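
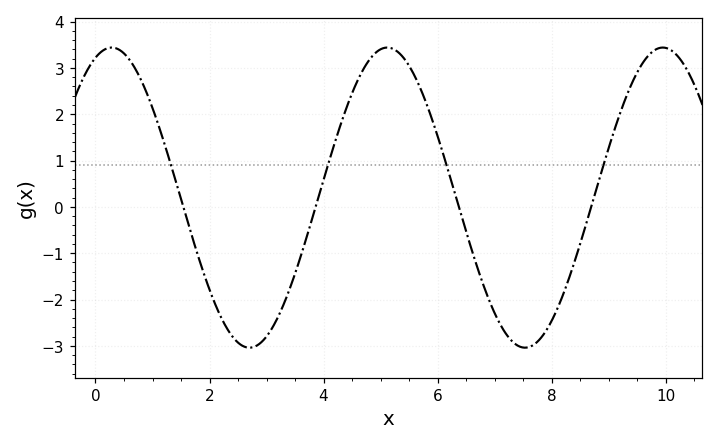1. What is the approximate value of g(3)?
-2.8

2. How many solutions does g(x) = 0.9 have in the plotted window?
4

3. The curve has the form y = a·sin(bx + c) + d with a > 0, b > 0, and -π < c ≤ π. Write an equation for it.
y = 3.24sin(1.3x + 1.2) + 0.2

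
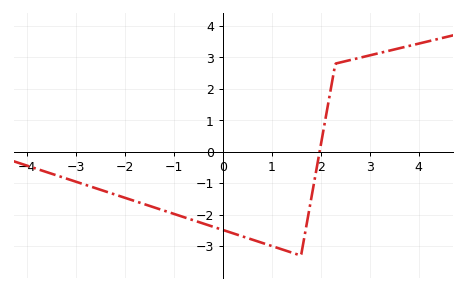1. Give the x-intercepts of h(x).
2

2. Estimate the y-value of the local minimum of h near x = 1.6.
-3.3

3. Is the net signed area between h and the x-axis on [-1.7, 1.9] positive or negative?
negative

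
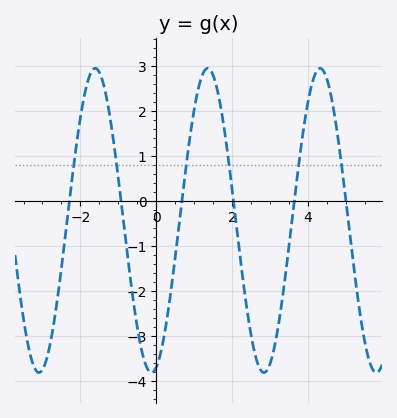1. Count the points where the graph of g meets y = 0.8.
6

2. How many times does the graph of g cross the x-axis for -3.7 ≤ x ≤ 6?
6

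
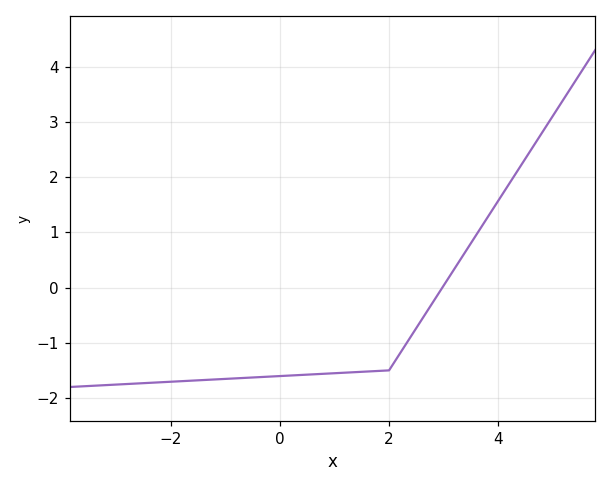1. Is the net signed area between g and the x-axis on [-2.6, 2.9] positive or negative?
negative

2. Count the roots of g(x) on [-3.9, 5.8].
1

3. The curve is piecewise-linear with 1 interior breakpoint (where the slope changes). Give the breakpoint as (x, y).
(2, -1.5)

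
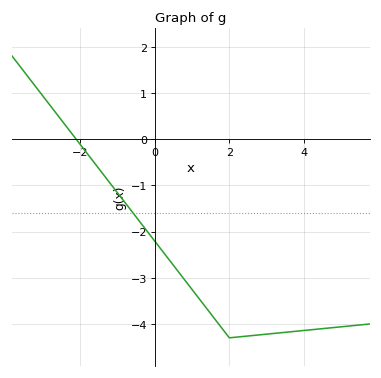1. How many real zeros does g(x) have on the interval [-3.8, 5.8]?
1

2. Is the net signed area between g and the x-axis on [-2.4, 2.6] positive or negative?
negative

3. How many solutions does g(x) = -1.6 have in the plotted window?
1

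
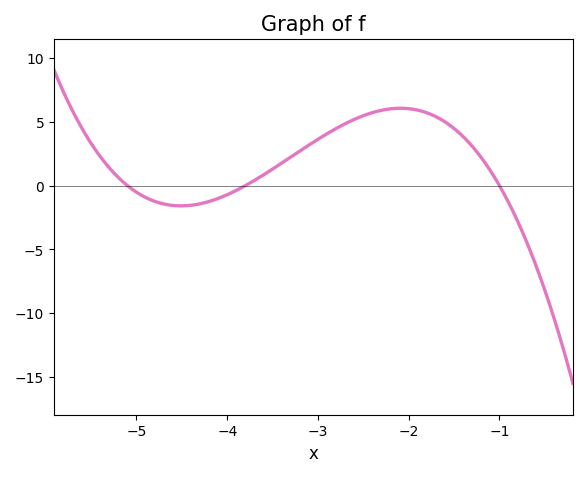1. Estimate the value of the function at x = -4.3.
-1.43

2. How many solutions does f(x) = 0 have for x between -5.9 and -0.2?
3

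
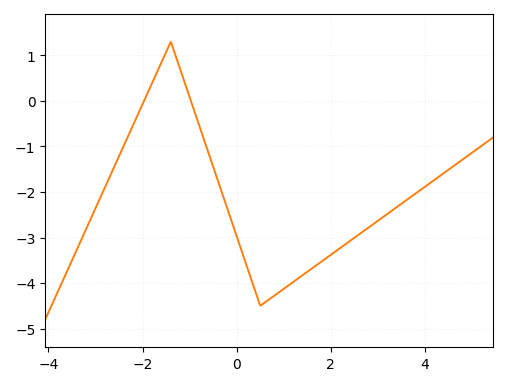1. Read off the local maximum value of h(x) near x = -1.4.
1.29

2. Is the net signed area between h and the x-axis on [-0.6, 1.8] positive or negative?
negative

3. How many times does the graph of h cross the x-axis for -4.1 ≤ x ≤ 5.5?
2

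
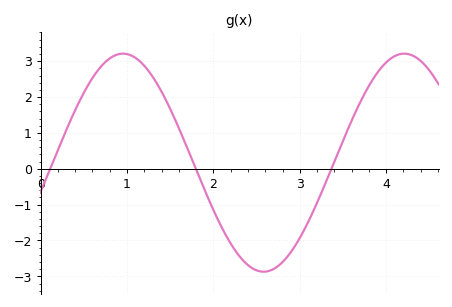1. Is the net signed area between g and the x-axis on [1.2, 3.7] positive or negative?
negative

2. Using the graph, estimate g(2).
-1.15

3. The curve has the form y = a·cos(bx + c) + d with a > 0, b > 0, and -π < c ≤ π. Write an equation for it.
y = 3.04cos(1.93x - 1.84) + 0.17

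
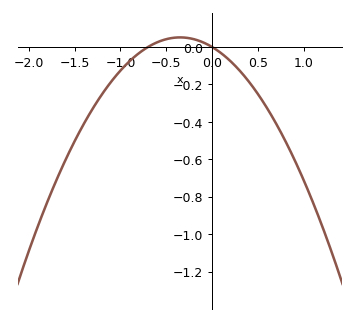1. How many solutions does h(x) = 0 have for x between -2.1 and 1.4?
2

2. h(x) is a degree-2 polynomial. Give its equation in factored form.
y = -0.42(x + 0.7)(x - 0)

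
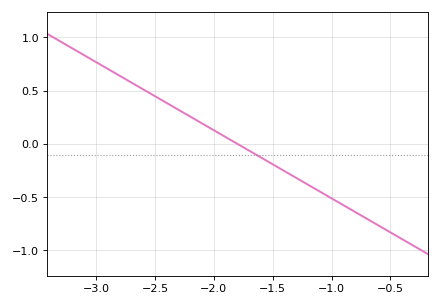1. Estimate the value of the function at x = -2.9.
0.704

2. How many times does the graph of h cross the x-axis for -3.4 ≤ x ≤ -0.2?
1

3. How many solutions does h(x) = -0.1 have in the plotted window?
1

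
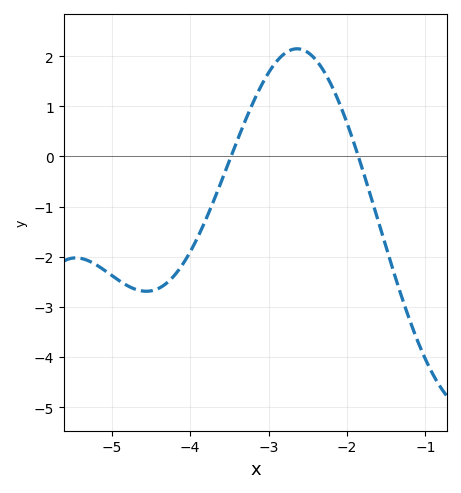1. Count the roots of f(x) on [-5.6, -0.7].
2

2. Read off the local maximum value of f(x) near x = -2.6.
2.15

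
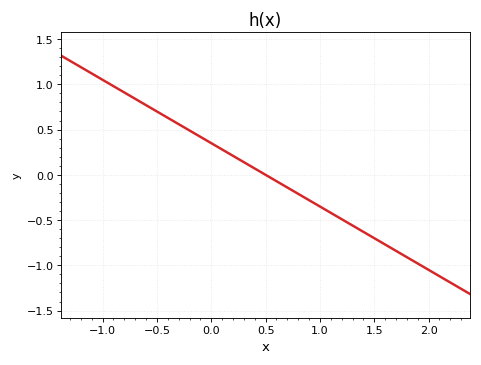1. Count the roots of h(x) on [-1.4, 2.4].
1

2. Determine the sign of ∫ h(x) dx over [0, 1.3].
negative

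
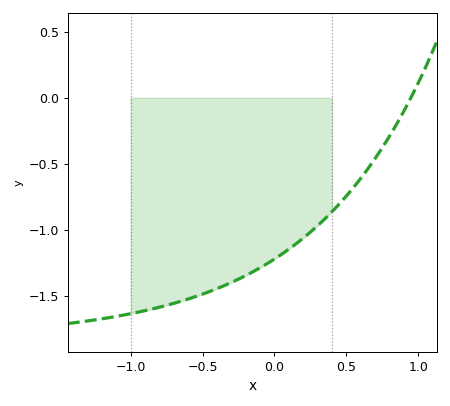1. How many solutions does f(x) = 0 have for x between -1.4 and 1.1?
1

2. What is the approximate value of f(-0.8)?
-1.58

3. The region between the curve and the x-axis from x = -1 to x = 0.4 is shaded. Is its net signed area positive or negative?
negative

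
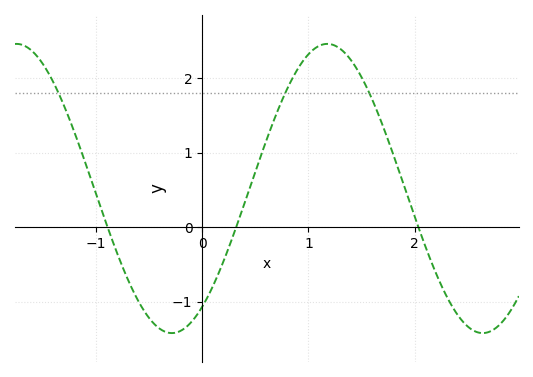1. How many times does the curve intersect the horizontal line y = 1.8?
3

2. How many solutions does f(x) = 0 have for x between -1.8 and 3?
3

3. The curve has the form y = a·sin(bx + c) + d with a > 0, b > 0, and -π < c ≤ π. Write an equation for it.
y = 1.94sin(2.1x - 0.96) + 0.52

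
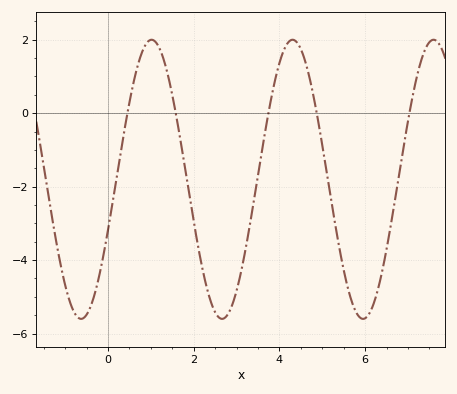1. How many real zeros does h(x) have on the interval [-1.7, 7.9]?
5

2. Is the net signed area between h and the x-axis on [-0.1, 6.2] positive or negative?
negative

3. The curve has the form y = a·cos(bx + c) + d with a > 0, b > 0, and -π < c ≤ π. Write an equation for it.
y = 3.8cos(1.9x - 1.9) - 1.8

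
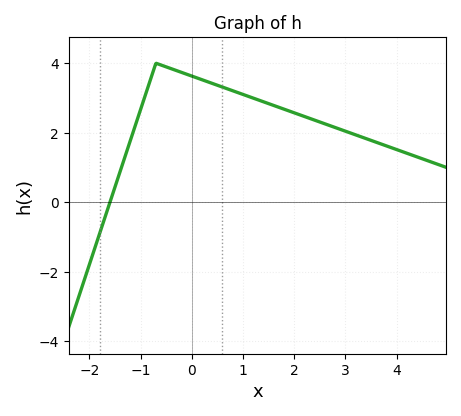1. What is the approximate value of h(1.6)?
2.8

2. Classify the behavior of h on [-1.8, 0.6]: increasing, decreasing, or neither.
neither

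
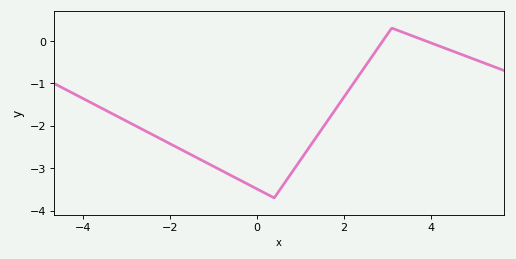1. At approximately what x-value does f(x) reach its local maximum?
3.1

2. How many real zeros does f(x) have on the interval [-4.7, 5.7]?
2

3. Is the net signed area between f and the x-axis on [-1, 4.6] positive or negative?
negative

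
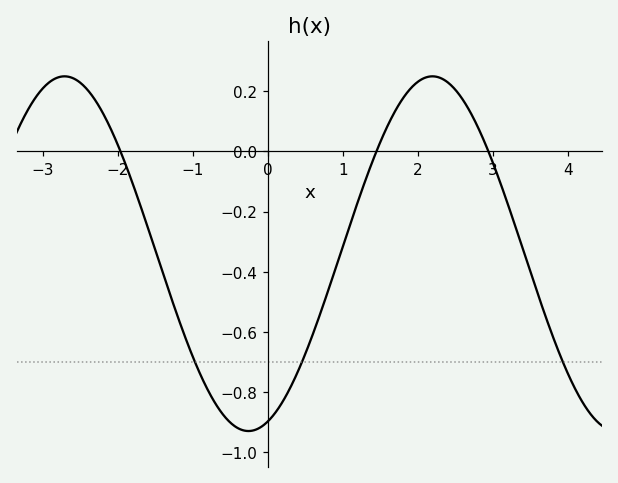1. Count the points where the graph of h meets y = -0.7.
3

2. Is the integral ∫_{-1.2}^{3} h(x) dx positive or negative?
negative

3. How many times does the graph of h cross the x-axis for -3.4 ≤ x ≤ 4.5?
3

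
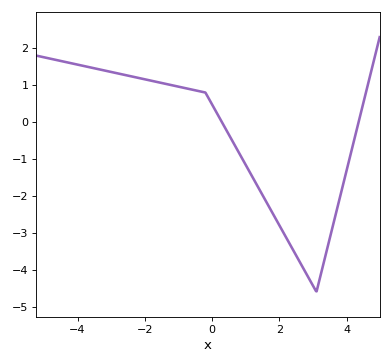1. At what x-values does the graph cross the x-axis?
0.2, 4.4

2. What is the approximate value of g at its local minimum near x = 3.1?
-4.6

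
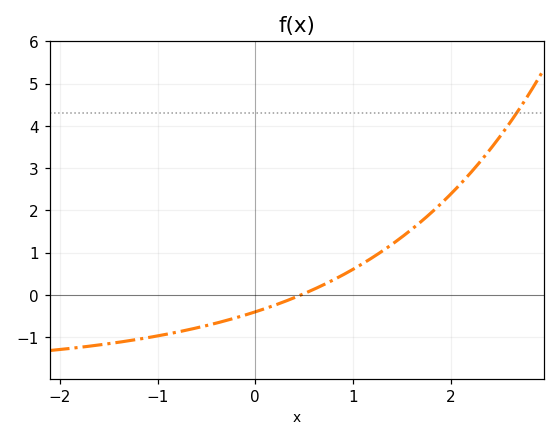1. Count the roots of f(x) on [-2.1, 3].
1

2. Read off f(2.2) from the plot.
2.88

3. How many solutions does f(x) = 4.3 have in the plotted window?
1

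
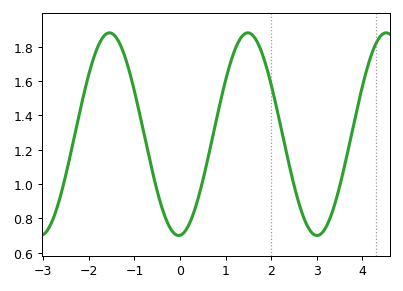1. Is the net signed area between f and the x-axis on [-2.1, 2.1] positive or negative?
positive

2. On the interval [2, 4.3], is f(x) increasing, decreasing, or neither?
neither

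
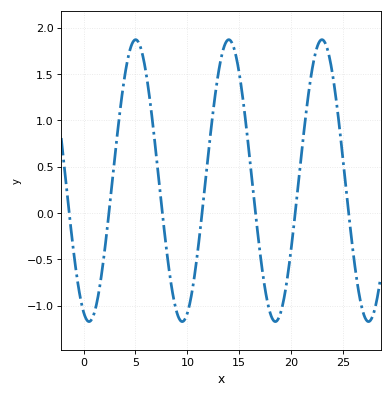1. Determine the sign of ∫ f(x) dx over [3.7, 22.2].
positive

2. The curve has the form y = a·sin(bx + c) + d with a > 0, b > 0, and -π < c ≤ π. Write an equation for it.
y = 1.52sin(0.7x - 1.9) + 0.35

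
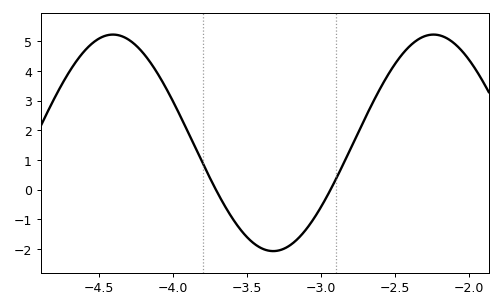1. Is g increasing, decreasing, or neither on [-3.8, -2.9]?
neither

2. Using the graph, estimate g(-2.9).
0.3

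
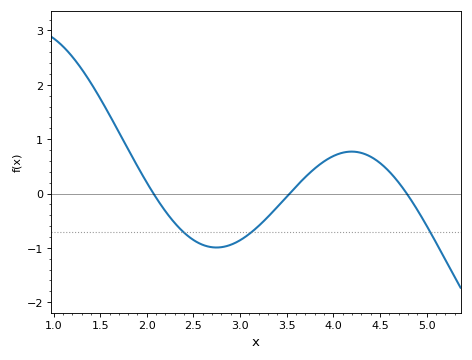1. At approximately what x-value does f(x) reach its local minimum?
2.7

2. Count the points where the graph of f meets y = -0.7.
3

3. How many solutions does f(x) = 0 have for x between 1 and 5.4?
3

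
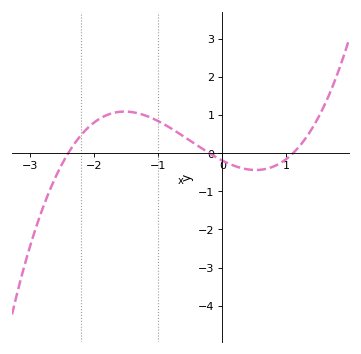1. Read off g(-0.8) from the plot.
0.7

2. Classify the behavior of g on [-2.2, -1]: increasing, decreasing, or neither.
neither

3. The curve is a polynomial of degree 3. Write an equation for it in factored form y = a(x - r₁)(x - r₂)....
y = 0.36(x + 2.4)(x + 0.2)(x - 1.1)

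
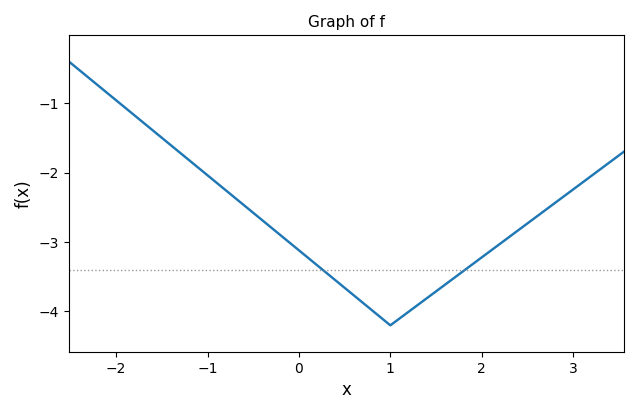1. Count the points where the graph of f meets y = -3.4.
2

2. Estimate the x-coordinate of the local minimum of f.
1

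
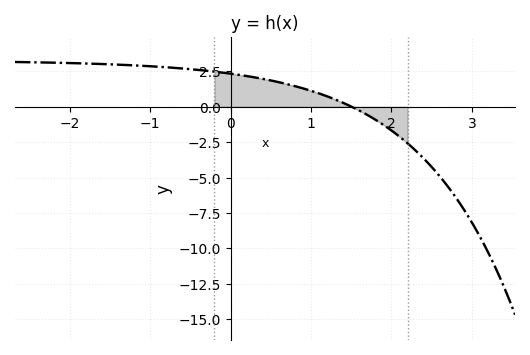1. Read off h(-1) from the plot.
2.86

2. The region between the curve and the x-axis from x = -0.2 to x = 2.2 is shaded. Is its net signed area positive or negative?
positive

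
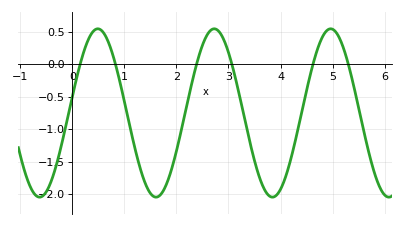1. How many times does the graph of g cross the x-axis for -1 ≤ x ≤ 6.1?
6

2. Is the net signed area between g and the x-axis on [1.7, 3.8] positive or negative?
negative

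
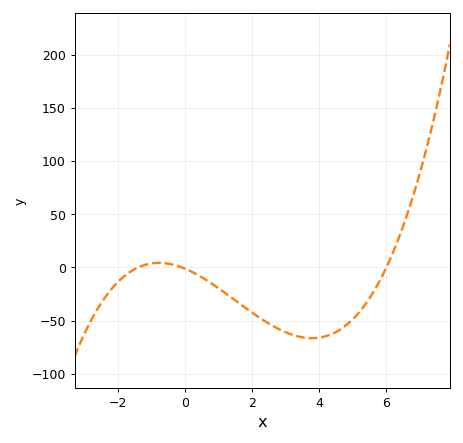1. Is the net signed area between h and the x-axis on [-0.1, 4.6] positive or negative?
negative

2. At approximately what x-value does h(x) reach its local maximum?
-0.782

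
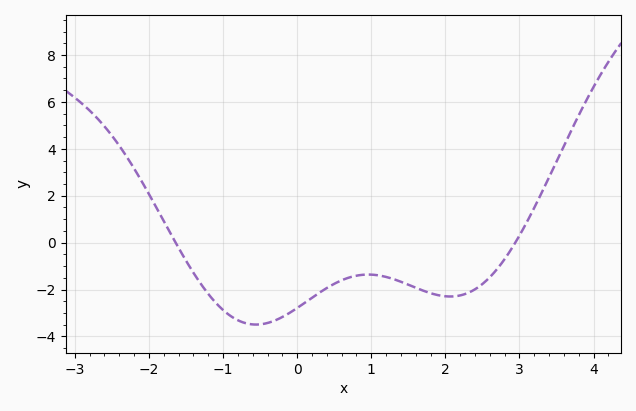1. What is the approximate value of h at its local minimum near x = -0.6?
-3.4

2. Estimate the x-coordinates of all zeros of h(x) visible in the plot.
-1.6, 2.9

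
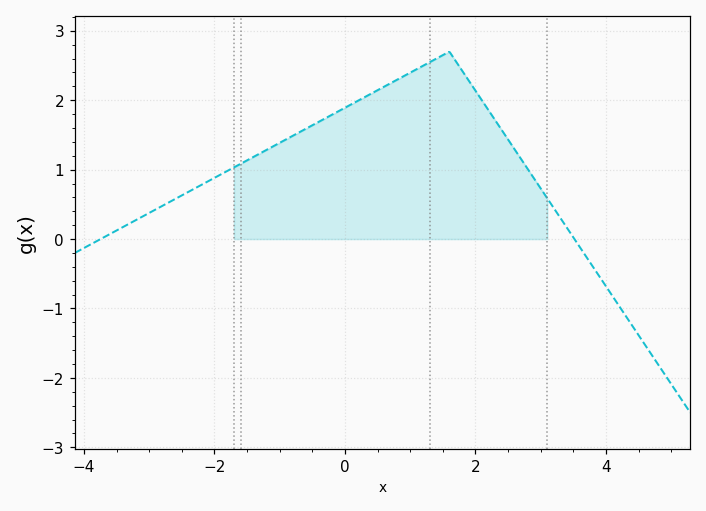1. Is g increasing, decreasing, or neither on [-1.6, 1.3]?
increasing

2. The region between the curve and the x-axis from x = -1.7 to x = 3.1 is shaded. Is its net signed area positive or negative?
positive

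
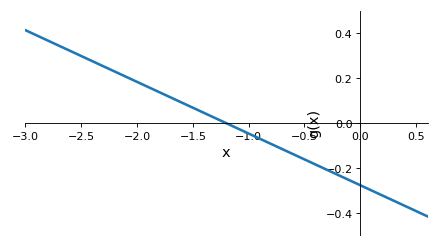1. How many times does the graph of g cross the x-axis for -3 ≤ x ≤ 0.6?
1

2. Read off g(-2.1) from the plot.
0.207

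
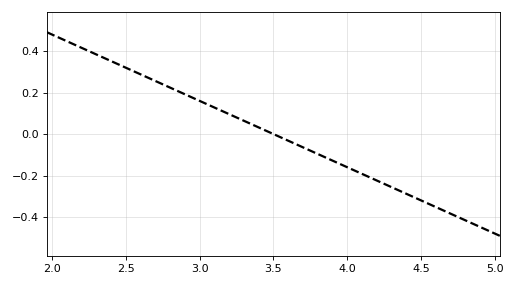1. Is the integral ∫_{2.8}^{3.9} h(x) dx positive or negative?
positive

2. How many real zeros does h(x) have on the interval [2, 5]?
1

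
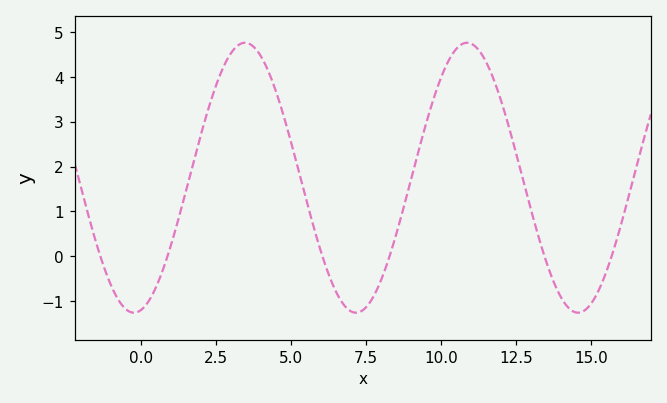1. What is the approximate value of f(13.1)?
0.772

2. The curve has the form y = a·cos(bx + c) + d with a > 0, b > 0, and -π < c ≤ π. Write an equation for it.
y = 3.01cos(0.85x - 2.95) + 1.75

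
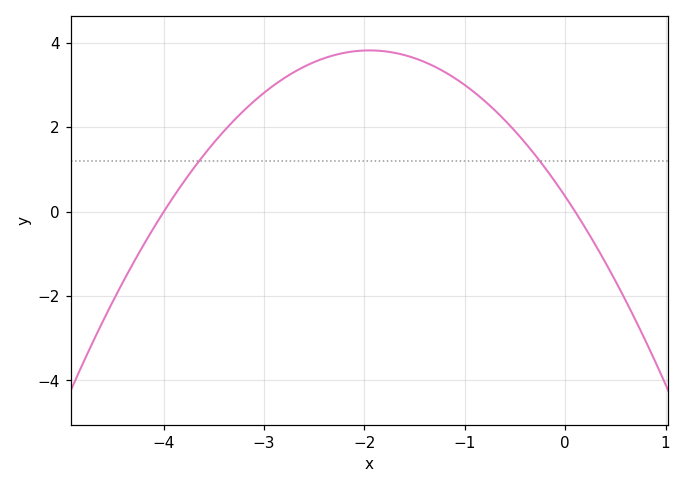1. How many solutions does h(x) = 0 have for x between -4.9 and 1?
2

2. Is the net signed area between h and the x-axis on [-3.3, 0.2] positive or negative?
positive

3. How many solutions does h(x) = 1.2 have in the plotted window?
2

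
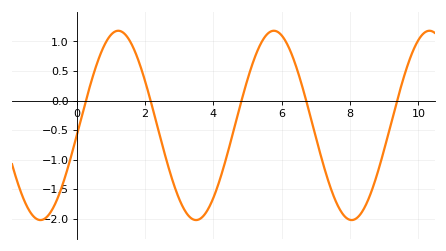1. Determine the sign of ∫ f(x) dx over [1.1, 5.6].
negative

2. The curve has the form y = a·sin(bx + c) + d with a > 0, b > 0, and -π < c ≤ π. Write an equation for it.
y = 1.6sin(1.38x - 0.11) - 0.42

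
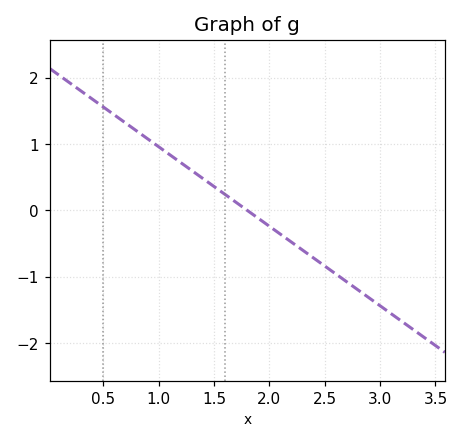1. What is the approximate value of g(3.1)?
-1.56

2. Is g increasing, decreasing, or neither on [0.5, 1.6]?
decreasing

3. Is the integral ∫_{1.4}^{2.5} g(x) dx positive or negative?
negative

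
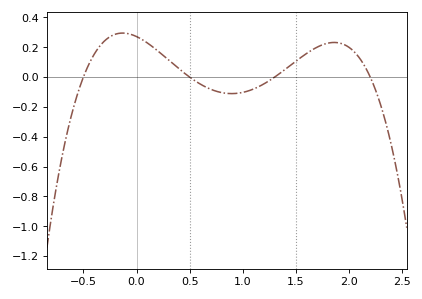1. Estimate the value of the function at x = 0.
0.28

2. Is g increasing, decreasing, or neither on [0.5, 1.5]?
neither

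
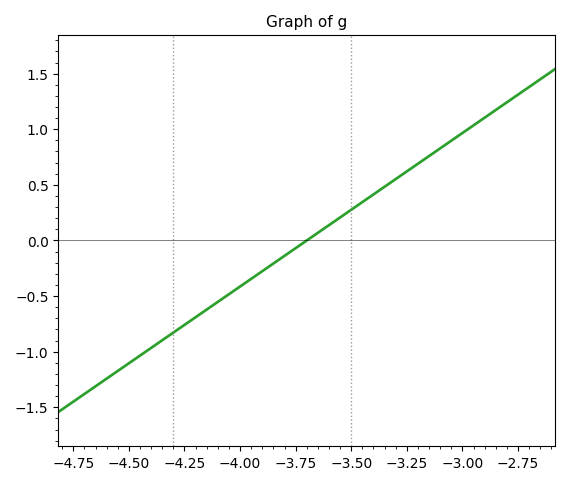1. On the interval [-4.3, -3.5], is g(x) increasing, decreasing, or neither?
increasing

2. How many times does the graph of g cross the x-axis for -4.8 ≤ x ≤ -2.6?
1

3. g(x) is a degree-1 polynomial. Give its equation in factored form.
y = 1.38(x + 3.7)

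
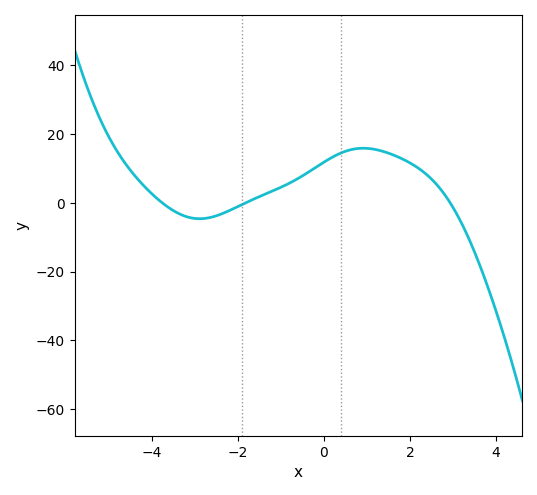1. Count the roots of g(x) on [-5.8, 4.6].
3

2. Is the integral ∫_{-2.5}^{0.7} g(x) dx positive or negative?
positive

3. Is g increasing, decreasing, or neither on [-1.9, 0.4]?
increasing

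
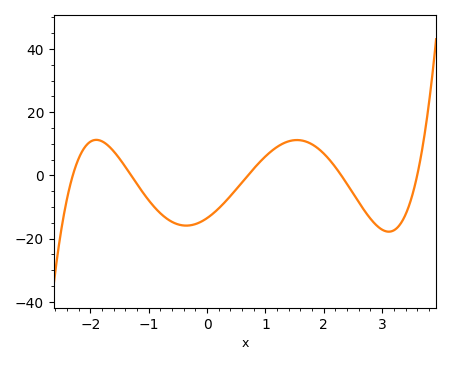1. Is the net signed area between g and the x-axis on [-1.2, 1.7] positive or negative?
negative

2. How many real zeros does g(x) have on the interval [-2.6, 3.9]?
5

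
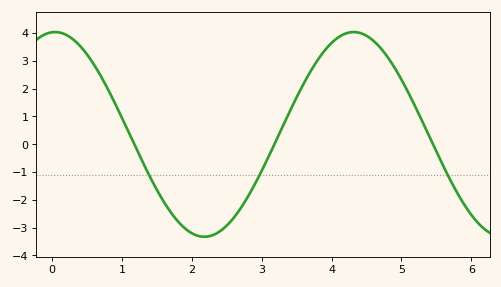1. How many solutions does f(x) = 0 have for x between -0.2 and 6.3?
3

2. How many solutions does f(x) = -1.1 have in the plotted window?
3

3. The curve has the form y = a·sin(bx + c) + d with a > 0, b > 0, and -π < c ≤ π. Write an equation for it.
y = 3.68sin(1.5x + 1.5) + 0.35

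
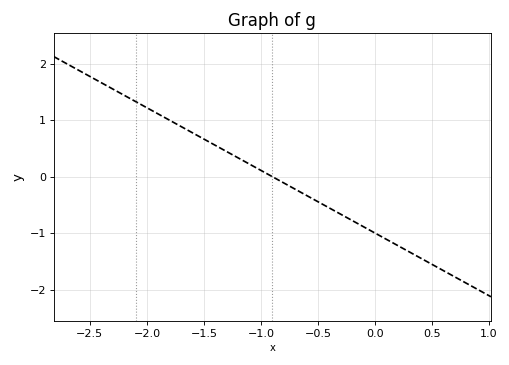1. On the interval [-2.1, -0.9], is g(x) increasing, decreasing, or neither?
decreasing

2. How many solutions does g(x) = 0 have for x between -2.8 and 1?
1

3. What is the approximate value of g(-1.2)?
0.3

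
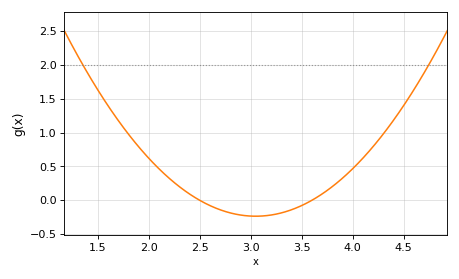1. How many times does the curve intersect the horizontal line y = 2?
2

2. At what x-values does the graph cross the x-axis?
2.5, 3.6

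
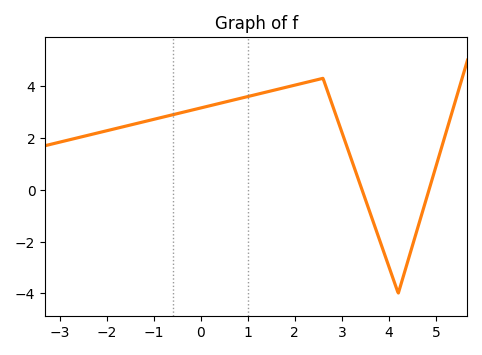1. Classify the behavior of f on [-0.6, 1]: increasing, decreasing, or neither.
increasing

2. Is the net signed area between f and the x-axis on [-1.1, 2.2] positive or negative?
positive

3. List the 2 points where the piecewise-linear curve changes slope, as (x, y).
(2.6, 4.3); (4.2, -4)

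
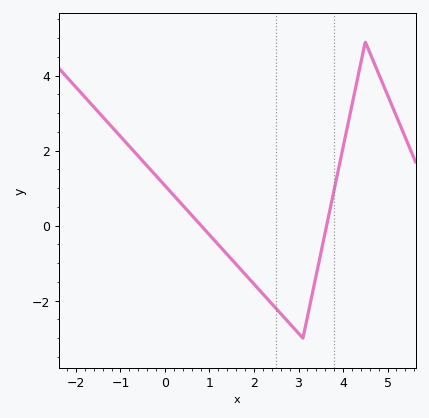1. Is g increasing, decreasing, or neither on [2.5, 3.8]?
neither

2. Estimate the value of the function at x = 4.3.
3.8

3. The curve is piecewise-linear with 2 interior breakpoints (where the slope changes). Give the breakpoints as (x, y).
(3.1, -3); (4.5, 4.9)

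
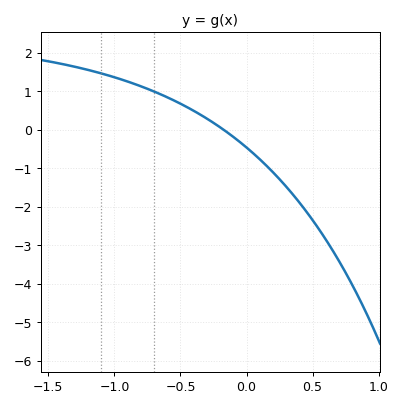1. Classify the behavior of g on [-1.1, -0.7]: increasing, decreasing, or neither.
decreasing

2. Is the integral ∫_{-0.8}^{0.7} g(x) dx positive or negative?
negative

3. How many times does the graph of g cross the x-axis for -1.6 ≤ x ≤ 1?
1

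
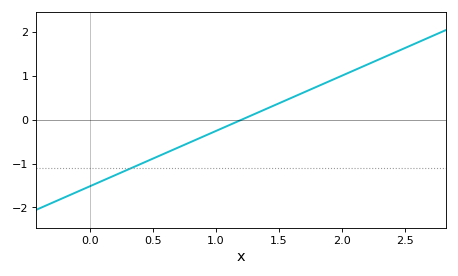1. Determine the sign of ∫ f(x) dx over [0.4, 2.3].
positive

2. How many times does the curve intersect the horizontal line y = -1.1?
1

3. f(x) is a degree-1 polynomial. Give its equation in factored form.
y = 1.26(x - 1.2)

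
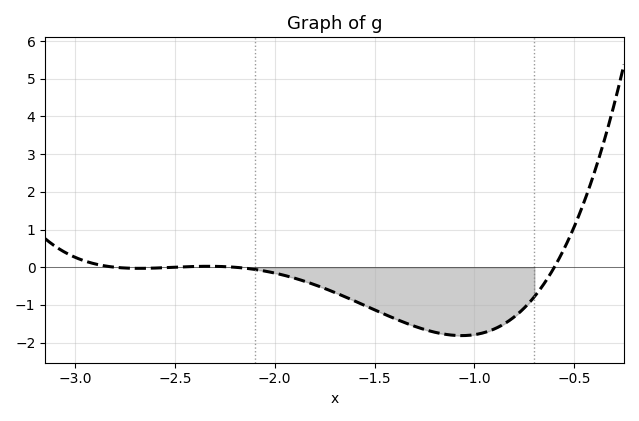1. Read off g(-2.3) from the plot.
0.024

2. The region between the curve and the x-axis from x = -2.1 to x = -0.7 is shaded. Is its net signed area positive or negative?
negative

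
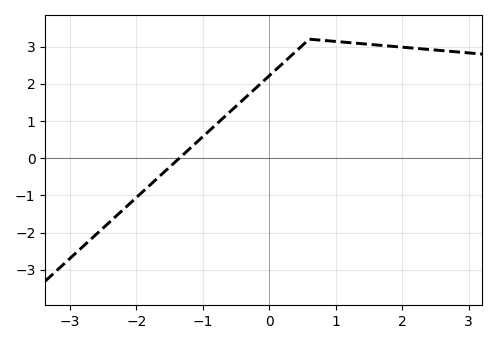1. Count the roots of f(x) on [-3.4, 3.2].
1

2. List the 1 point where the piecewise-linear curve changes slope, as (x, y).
(0.6, 3.2)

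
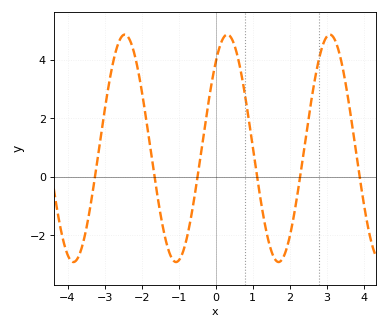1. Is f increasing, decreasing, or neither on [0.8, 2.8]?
neither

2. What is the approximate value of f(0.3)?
4.87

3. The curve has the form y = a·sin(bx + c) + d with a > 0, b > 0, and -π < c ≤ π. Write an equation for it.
y = 3.89sin(2.27x + 0.862) + 0.98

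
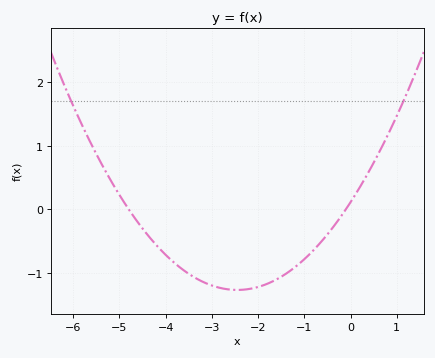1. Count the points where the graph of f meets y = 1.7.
2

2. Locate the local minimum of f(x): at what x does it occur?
-2.4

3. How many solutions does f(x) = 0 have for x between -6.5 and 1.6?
2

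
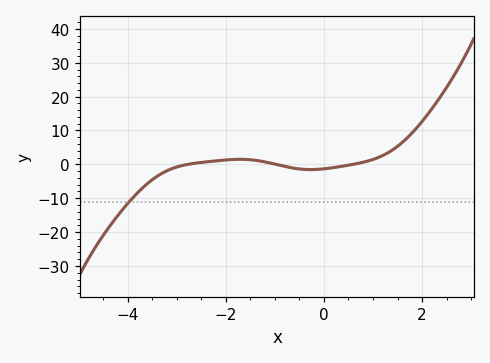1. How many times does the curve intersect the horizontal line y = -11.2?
1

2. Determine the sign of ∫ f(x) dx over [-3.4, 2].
positive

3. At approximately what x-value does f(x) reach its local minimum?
-0.27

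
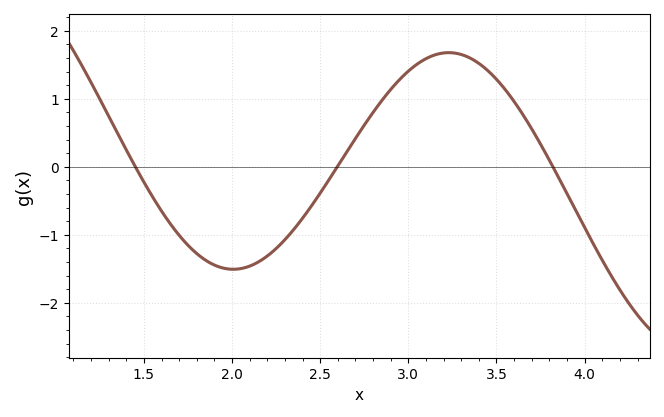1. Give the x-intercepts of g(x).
1.45, 2.6, 3.8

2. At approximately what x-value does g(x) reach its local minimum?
2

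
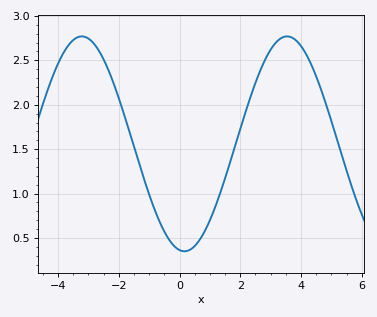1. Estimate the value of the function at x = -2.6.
2.6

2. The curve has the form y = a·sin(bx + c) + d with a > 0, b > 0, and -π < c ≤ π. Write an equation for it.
y = 1.21sin(0.93x - 1.7) + 1.56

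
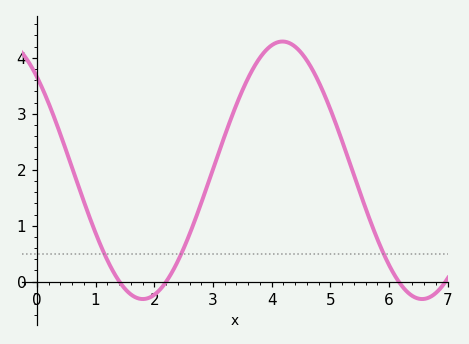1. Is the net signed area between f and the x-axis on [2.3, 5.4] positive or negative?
positive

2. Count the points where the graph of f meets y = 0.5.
3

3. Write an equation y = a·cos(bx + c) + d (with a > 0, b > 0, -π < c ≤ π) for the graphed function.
y = 2.3cos(1.3x + 0.76) + 1.99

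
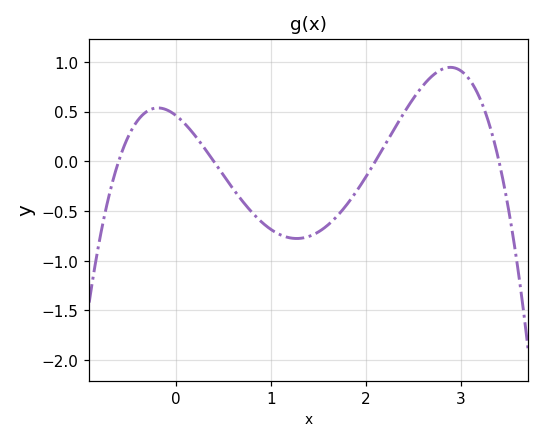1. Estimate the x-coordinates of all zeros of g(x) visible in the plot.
-0.6, 0.4, 2.1, 3.4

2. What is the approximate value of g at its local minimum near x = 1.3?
-0.8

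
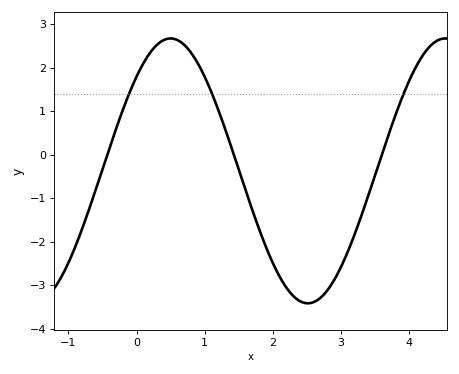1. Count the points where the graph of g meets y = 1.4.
3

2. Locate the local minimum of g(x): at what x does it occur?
2.51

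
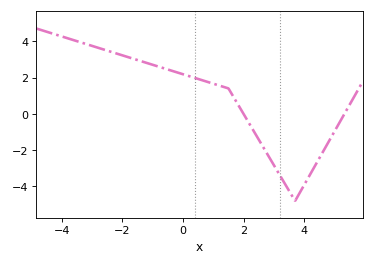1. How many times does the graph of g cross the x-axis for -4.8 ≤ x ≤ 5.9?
2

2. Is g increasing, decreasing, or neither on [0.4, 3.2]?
decreasing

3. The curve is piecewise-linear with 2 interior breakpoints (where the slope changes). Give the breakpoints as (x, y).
(1.5, 1.4); (3.7, -4.8)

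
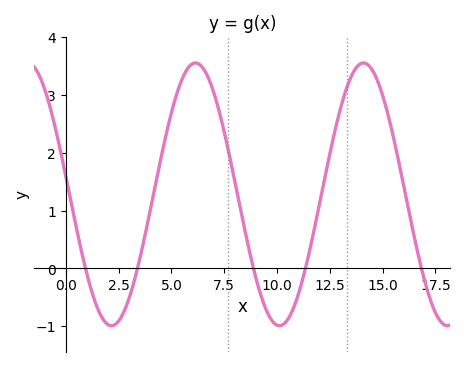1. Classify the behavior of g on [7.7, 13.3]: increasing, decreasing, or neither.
neither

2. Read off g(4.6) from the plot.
2.1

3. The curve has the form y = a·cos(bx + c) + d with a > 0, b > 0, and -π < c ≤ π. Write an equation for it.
y = 2.27cos(0.79x + 1.4) + 1.28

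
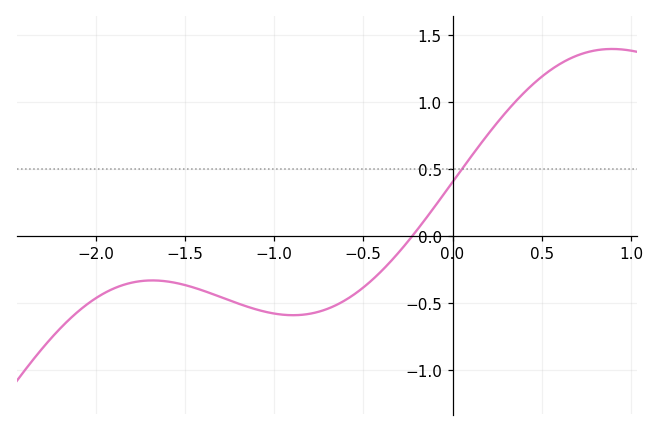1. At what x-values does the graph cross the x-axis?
-0.225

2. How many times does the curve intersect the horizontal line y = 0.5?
1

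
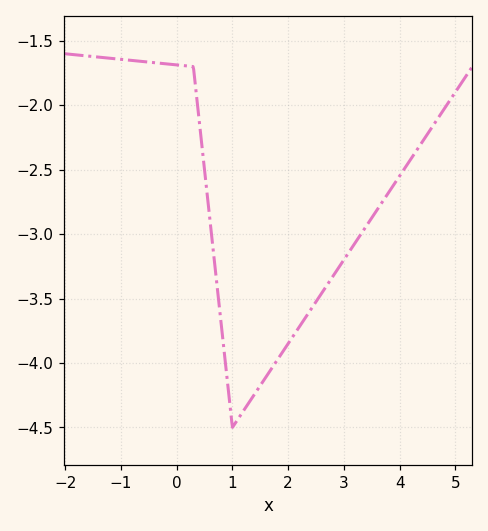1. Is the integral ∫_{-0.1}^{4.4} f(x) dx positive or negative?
negative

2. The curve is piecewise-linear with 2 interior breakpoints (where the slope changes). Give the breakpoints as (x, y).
(0.3, -1.7); (1, -4.5)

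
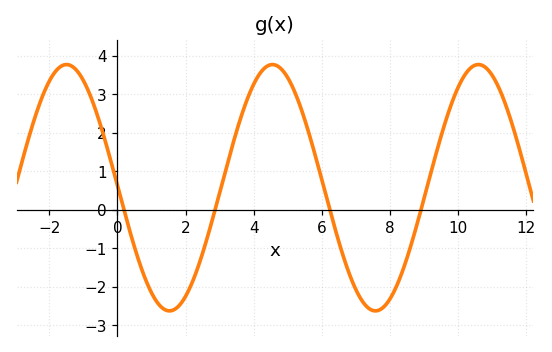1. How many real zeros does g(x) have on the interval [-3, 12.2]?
4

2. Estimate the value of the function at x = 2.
-2.3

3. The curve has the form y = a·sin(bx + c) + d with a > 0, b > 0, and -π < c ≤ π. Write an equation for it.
y = 3.2sin(1x + 3.1) + 0.57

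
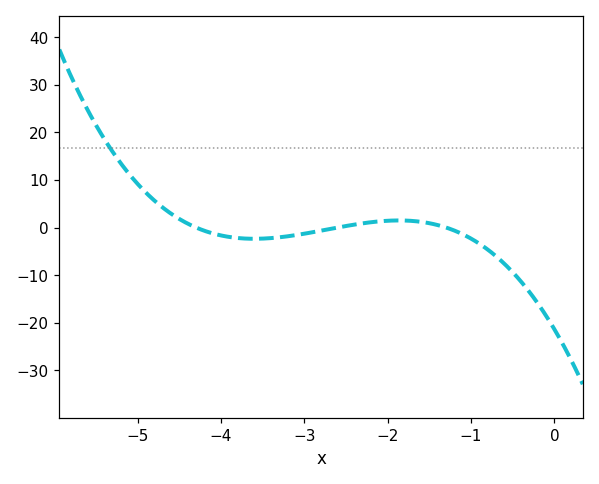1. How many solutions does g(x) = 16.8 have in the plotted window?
1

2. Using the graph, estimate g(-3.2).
-1.84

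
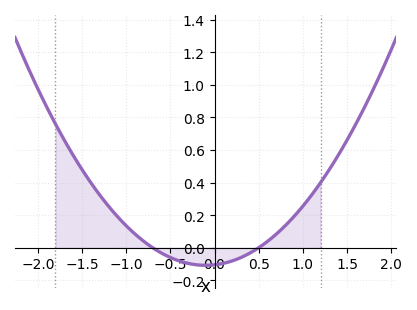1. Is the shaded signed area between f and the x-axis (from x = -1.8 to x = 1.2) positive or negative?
positive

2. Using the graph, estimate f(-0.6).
-0.04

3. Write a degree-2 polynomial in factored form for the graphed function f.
y = 0.3(x + 0.7)(x - 0.5)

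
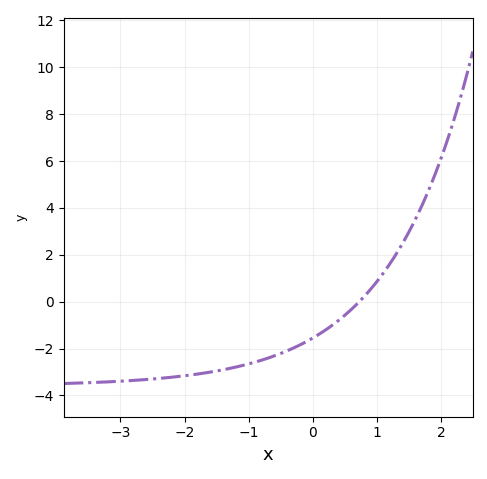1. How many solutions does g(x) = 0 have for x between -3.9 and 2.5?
1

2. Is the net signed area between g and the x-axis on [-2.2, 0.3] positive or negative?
negative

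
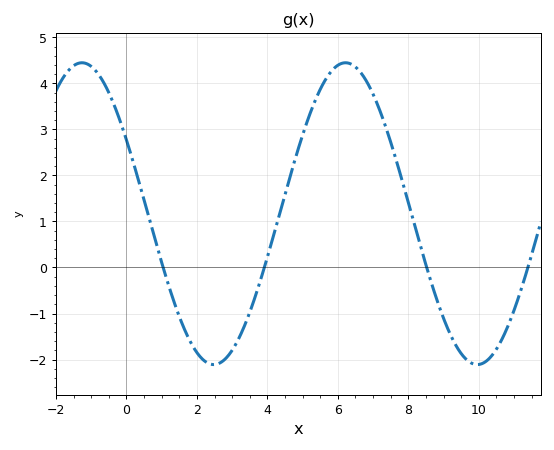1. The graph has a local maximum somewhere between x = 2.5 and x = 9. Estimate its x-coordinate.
6.2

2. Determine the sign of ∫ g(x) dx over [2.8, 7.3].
positive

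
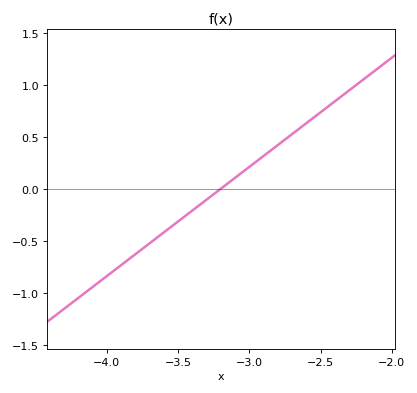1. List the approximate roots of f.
-3.2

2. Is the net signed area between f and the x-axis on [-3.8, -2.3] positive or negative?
positive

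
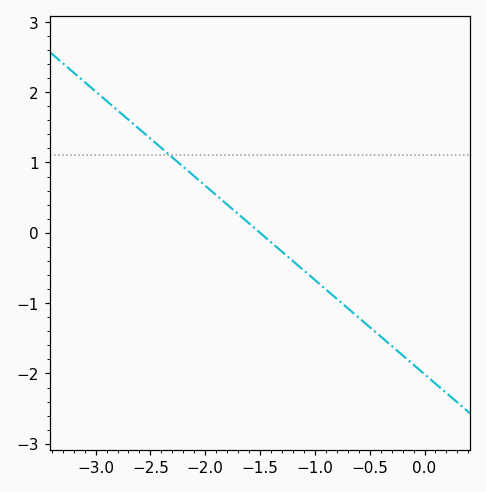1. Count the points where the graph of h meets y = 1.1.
1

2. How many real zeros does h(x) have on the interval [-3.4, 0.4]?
1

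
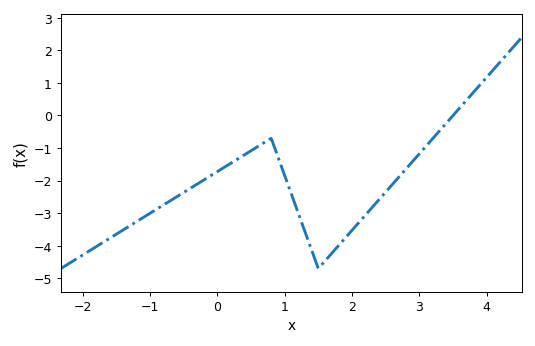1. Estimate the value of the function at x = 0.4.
-1.2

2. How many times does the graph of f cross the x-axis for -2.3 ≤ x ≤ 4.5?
1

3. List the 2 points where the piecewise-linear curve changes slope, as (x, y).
(0.8, -0.7); (1.5, -4.7)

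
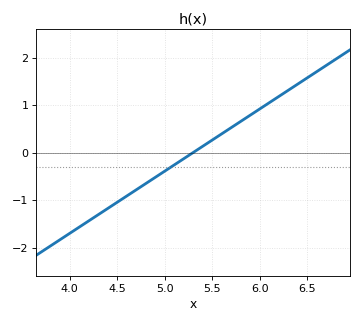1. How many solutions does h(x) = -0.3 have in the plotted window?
1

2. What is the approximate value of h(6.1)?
1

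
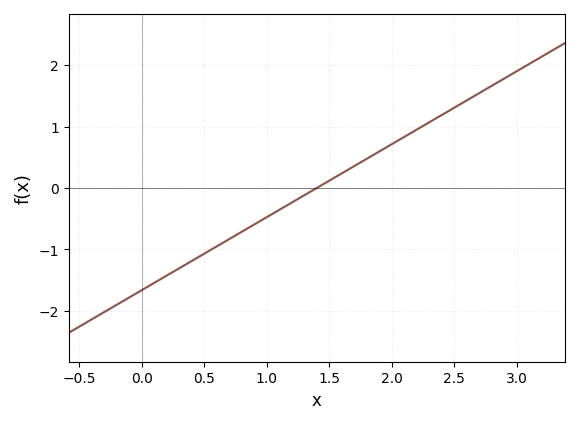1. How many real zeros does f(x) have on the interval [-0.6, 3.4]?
1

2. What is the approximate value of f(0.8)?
-0.7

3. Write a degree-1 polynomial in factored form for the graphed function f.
y = 1.19(x - 1.4)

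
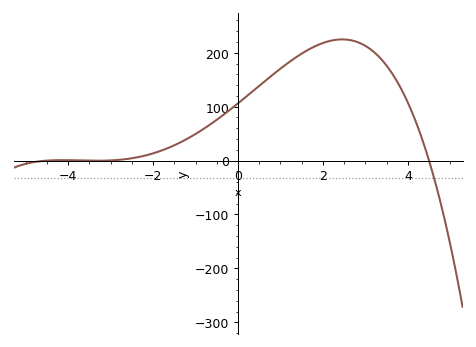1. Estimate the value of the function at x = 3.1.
210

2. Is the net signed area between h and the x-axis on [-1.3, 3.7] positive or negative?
positive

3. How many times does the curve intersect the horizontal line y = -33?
1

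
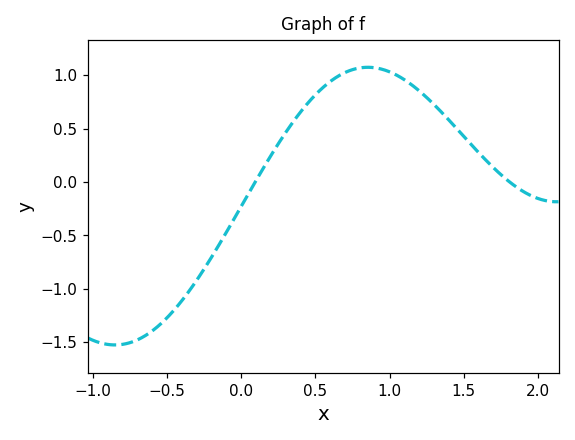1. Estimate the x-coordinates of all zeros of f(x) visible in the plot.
0.093, 1.81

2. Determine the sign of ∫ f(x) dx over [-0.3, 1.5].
positive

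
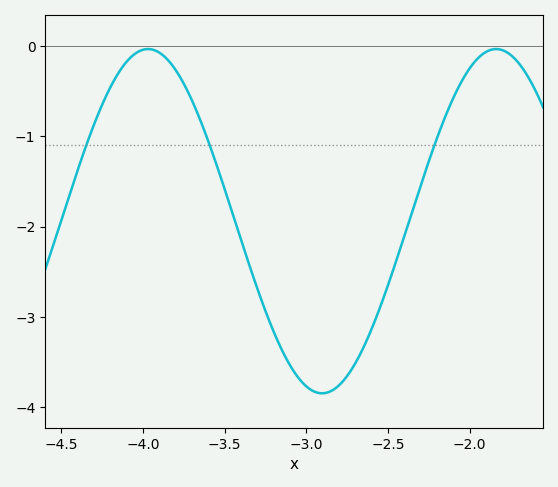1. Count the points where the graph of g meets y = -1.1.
3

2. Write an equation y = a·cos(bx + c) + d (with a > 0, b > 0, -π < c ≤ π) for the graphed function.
y = 1.91cos(3x - 0.86) - 1.94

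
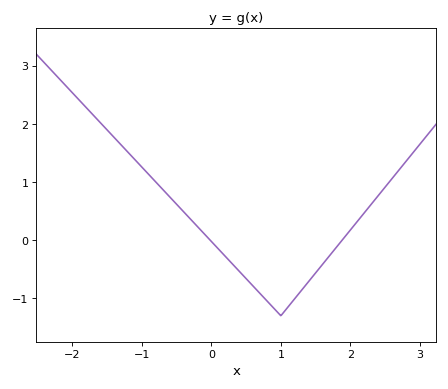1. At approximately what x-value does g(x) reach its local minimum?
1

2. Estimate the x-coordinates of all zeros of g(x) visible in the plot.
-0.017, 1.88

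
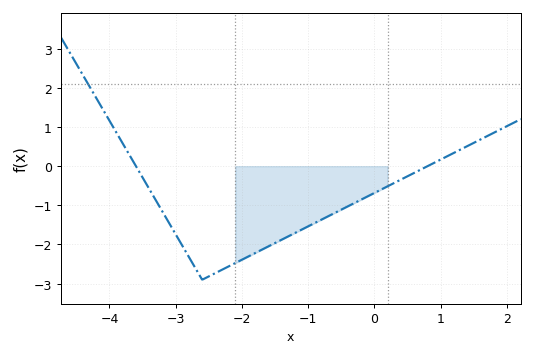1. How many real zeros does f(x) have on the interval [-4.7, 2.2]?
2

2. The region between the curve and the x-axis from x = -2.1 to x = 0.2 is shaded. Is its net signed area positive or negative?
negative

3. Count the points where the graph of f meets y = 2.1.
1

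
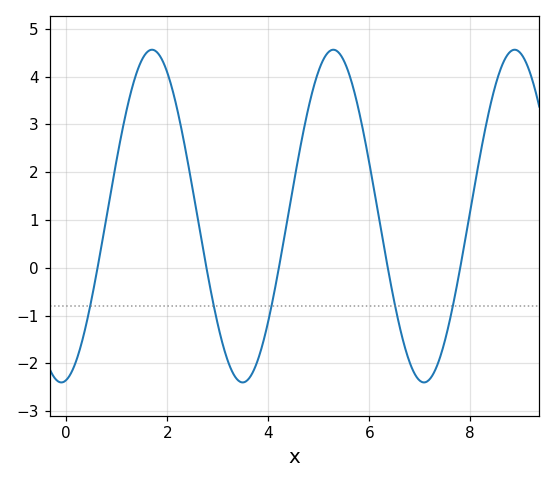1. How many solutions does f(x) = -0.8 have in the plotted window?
5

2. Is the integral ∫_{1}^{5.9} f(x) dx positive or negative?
positive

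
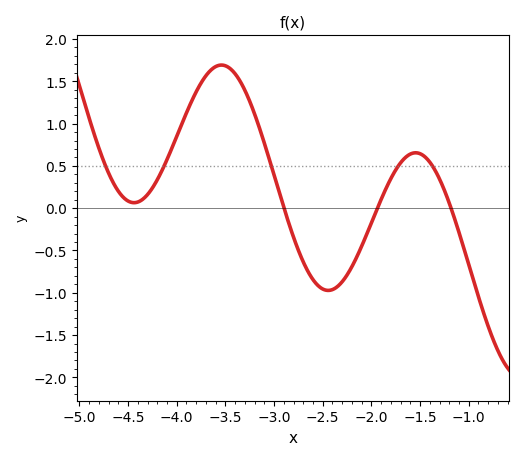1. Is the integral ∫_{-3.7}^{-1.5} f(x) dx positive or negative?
positive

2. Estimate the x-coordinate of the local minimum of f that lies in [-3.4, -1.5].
-2.44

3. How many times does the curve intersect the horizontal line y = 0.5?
5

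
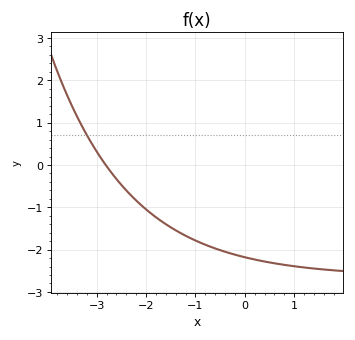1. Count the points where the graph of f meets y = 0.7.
1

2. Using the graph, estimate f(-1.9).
-1.15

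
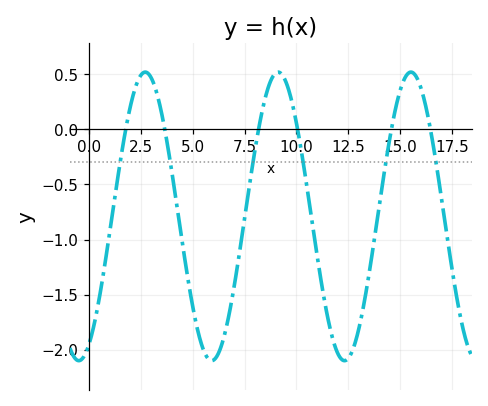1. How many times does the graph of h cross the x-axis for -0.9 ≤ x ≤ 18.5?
6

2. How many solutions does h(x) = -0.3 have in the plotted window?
6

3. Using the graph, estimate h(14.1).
-0.55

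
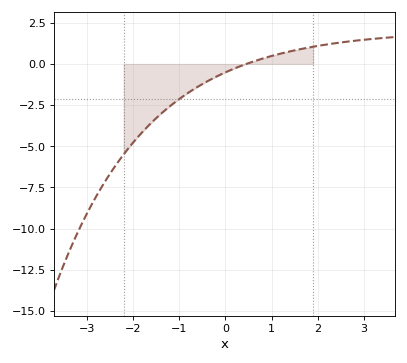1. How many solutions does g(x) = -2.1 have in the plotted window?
1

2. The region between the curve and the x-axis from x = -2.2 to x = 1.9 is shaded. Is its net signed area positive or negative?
negative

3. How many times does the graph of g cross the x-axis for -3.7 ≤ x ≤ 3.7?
1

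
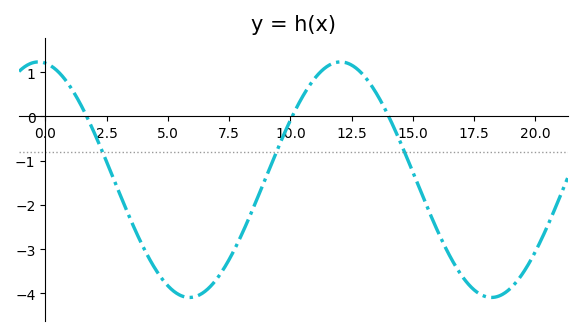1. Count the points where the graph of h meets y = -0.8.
3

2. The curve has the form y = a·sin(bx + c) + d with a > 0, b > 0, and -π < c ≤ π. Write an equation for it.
y = 2.66sin(0.51x + 1.7) - 1.43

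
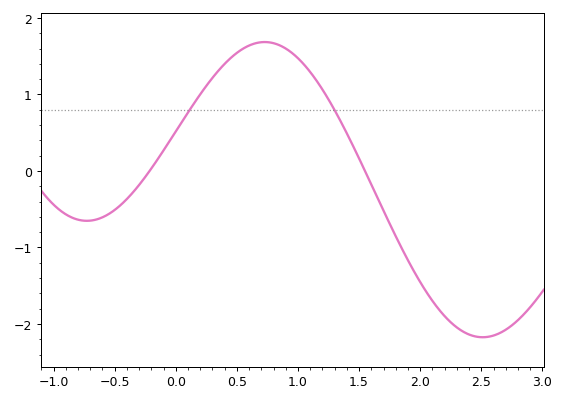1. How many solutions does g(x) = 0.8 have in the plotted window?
2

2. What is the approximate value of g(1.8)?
-0.9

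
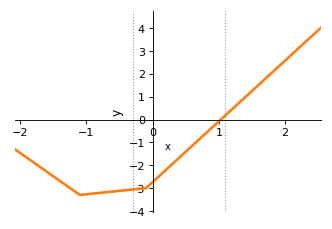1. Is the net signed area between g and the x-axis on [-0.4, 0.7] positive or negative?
negative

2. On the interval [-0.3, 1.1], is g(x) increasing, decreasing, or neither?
increasing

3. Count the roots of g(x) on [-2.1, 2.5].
1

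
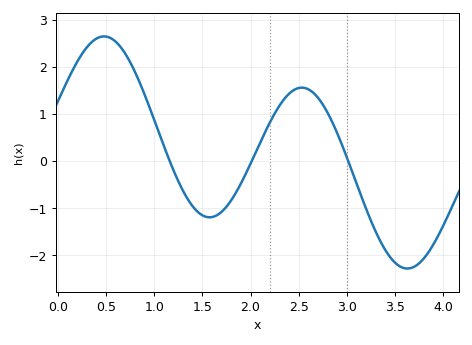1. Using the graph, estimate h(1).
0.9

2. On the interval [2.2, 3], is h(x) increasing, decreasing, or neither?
neither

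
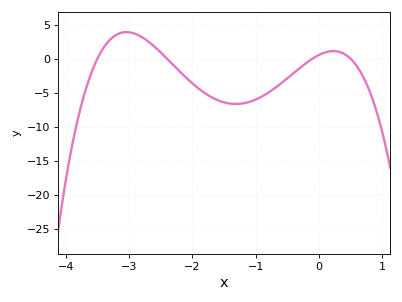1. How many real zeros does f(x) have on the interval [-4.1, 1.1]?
4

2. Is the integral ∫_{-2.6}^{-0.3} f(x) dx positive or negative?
negative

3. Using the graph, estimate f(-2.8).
3.17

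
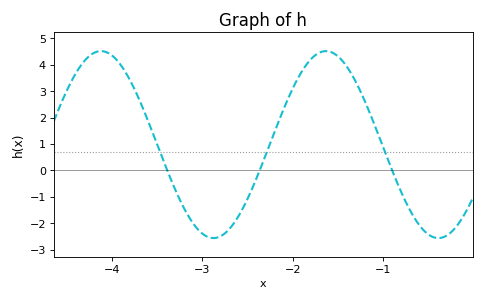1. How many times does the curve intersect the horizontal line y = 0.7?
3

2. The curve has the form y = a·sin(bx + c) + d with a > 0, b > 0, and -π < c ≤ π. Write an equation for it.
y = 3.54sin(2.52x - 0.6) + 0.98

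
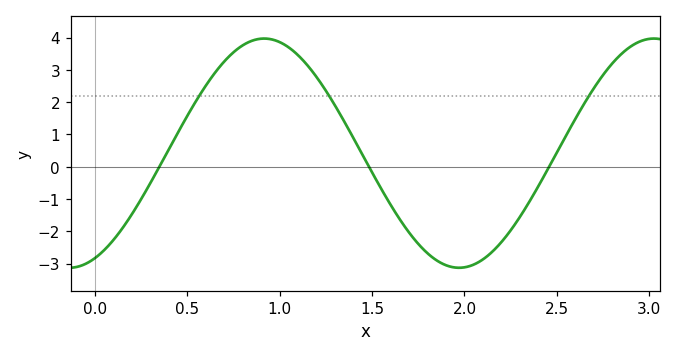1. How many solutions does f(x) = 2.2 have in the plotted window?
3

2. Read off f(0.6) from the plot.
2.5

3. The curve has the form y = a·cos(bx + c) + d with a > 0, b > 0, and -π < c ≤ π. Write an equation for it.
y = 3.55cos(3x - 2.7) + 0.42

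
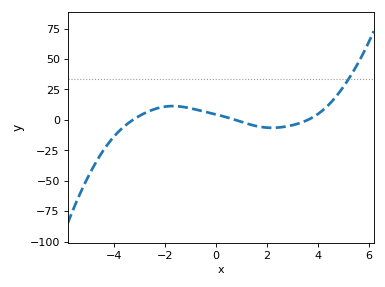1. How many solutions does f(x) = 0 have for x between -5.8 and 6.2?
3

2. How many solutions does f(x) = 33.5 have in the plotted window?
1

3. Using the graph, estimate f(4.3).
9.94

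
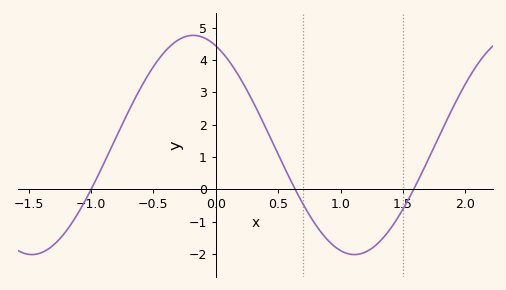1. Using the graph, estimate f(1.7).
0.9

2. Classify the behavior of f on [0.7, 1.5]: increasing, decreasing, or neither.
neither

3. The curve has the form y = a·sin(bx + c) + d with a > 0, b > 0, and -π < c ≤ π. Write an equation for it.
y = 3.39sin(2.4x + 2) + 1.37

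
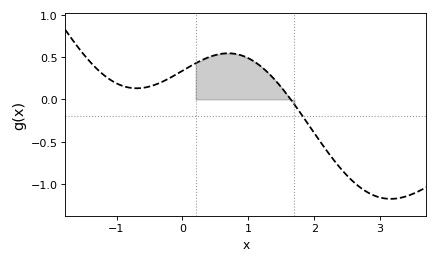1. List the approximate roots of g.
1.6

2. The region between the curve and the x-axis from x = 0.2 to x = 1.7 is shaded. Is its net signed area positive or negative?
positive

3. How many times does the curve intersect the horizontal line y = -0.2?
1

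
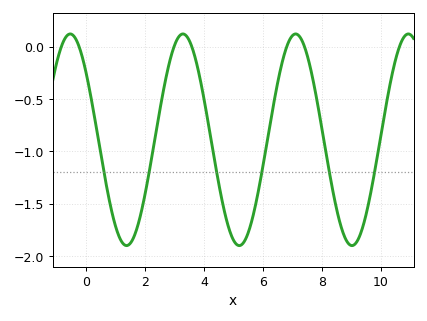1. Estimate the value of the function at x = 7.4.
0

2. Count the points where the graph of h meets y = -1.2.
6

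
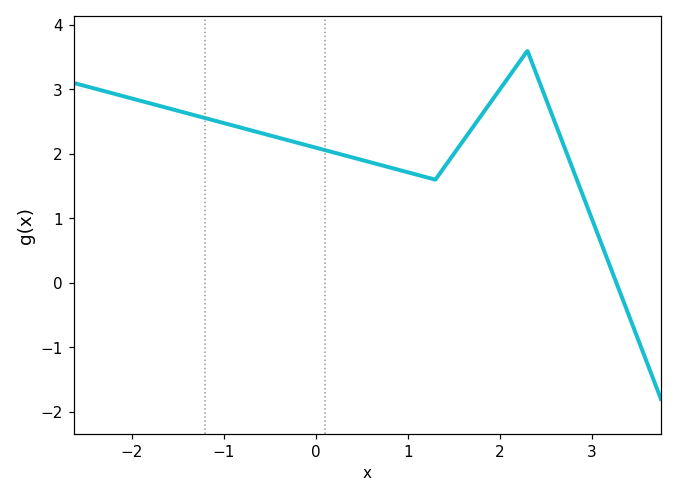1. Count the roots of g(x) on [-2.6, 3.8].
1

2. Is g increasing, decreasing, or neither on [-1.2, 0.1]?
decreasing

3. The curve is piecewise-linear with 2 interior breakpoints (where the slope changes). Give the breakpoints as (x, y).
(1.3, 1.6); (2.3, 3.6)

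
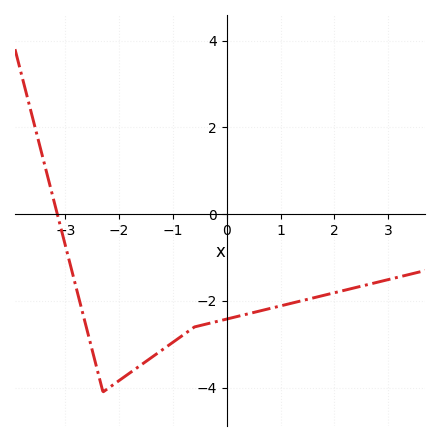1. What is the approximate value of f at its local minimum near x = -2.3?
-4.1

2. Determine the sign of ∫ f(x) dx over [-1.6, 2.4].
negative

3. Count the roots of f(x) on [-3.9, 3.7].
1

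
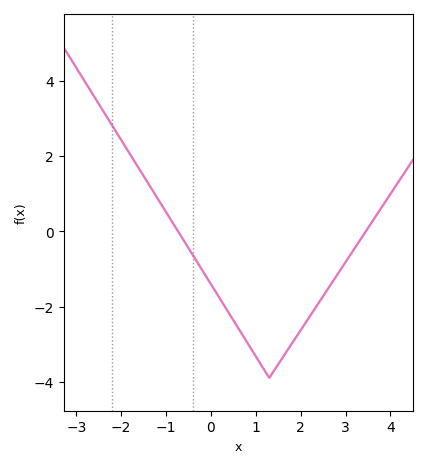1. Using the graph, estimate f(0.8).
-2.94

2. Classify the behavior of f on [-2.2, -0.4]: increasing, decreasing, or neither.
decreasing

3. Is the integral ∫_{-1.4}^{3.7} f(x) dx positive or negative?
negative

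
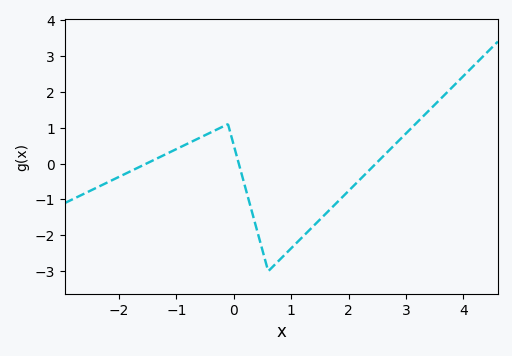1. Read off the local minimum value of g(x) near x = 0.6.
-3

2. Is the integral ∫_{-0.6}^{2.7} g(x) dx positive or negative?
negative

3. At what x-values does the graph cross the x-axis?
-1.52, 0.088, 2.47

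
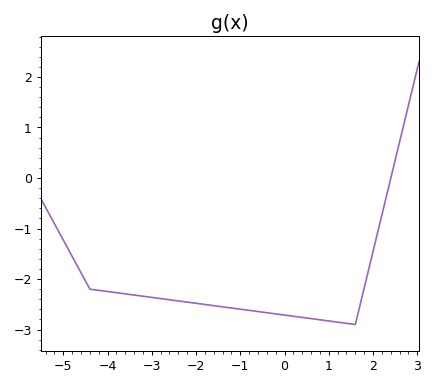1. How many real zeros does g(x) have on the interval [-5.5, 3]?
1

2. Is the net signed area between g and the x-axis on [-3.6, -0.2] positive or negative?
negative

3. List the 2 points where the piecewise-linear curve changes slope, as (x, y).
(-4.4, -2.2); (1.6, -2.9)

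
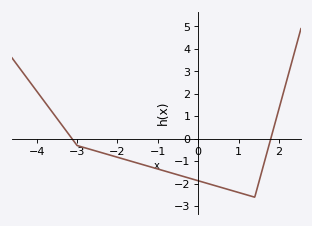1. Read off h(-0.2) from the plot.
-1.8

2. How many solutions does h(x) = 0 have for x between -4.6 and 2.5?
2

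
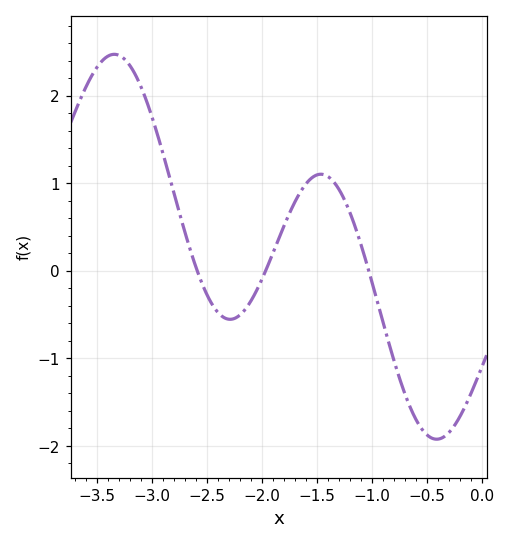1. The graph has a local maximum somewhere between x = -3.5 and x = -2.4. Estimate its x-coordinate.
-3.34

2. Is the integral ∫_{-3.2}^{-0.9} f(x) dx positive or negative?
positive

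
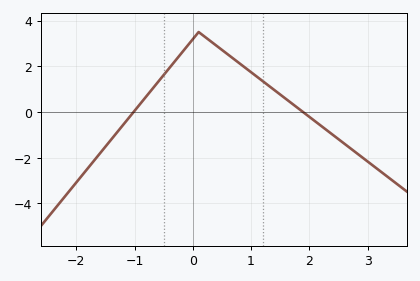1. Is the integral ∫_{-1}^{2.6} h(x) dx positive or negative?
positive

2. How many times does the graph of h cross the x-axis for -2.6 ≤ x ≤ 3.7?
2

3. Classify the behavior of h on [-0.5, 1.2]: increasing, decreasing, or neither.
neither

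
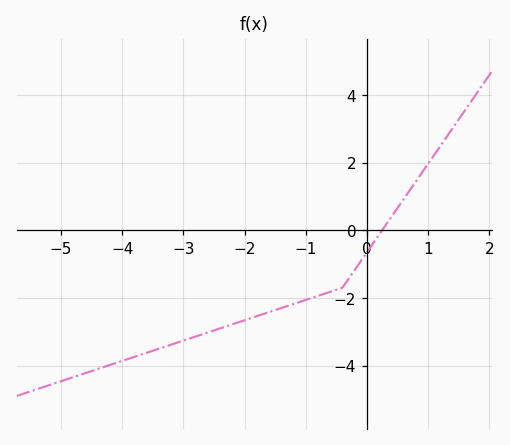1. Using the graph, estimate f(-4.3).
-4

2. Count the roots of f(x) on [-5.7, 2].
1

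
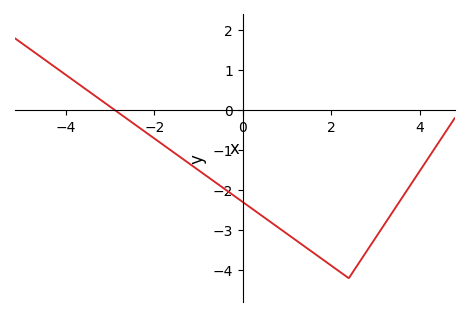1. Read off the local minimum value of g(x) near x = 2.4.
-4.2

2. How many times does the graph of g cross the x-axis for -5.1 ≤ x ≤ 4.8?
1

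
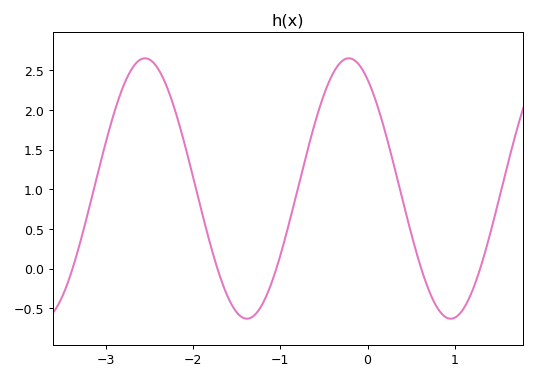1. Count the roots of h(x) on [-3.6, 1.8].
5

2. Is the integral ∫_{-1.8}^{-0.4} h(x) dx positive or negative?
positive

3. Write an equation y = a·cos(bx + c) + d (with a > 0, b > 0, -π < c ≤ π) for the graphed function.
y = 1.64cos(2.7x + 0.58) + 1.01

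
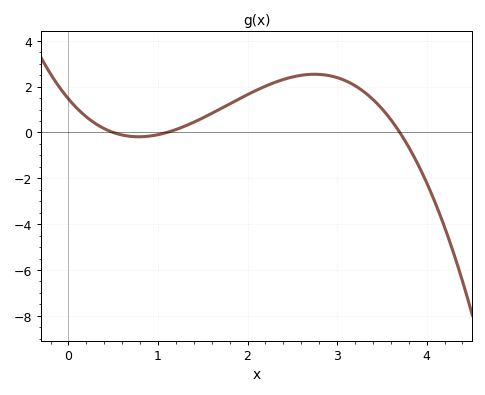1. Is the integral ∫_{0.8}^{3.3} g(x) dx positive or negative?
positive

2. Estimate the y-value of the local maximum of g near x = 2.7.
2.6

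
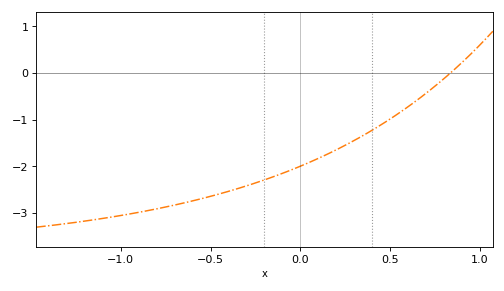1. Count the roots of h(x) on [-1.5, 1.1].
1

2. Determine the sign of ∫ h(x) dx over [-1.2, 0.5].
negative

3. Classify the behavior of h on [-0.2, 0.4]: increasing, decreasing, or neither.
increasing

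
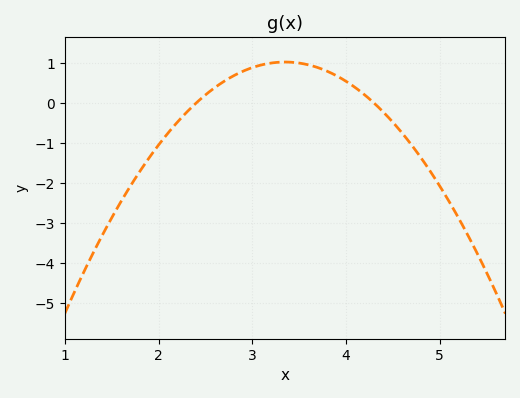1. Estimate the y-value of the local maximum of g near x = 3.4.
1.03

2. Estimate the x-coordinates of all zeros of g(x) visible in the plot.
2.4, 4.3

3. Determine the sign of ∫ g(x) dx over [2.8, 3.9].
positive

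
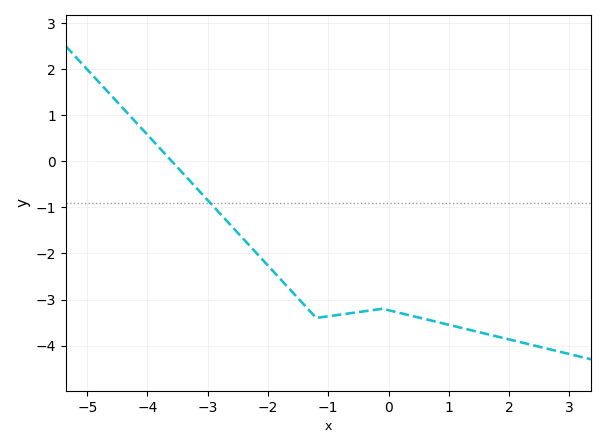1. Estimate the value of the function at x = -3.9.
0.4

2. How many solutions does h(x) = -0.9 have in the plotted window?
1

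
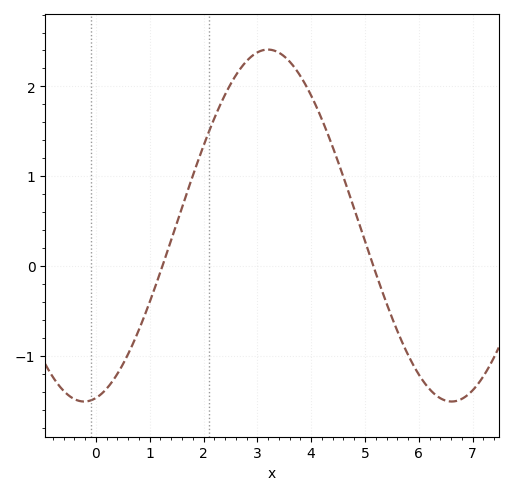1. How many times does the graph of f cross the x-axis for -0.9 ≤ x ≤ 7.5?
2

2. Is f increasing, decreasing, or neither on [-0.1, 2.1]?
increasing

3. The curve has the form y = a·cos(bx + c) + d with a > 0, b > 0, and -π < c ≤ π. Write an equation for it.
y = 1.96cos(0.92x - 2.9) + 0.45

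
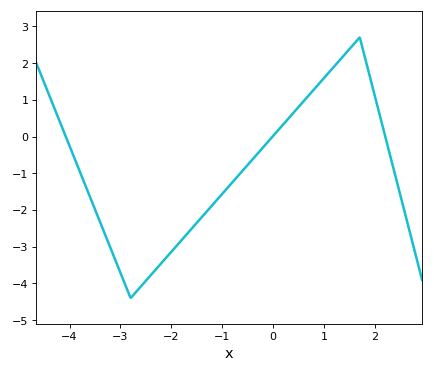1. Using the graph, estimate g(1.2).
1.91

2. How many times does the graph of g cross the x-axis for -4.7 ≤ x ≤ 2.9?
3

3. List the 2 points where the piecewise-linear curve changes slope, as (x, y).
(-2.8, -4.4); (1.7, 2.7)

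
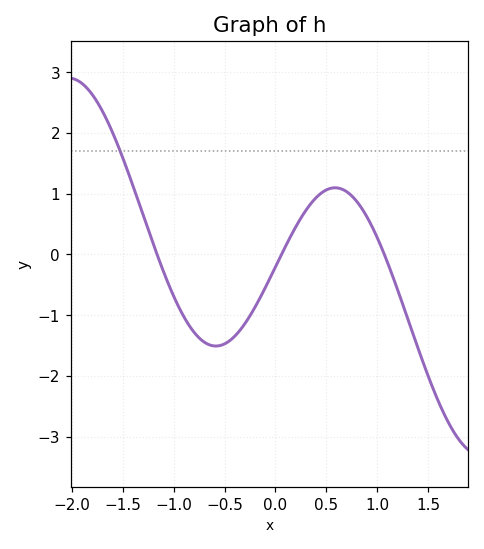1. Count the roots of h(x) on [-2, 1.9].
3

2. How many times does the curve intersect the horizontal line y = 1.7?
1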